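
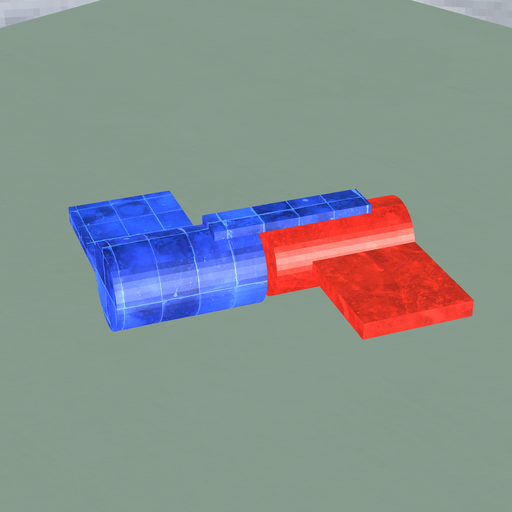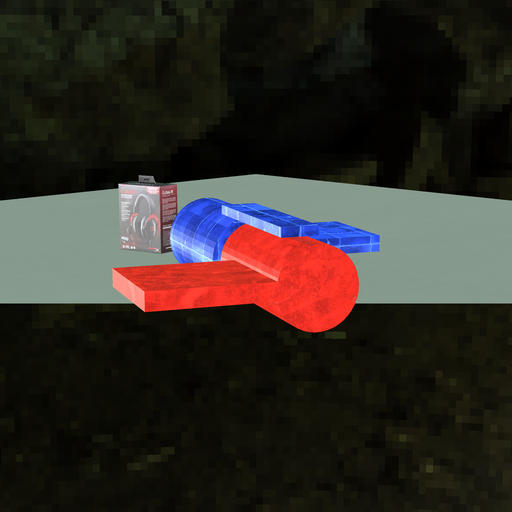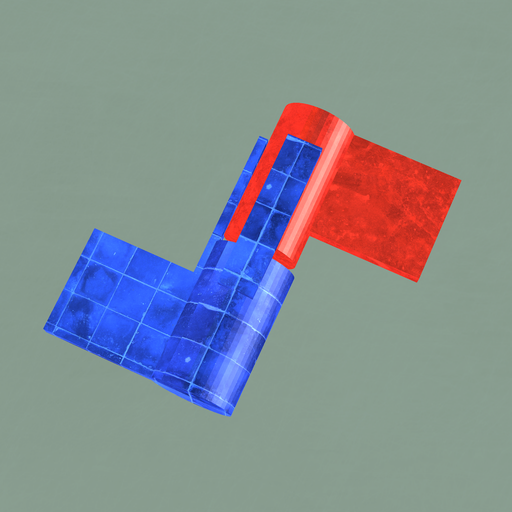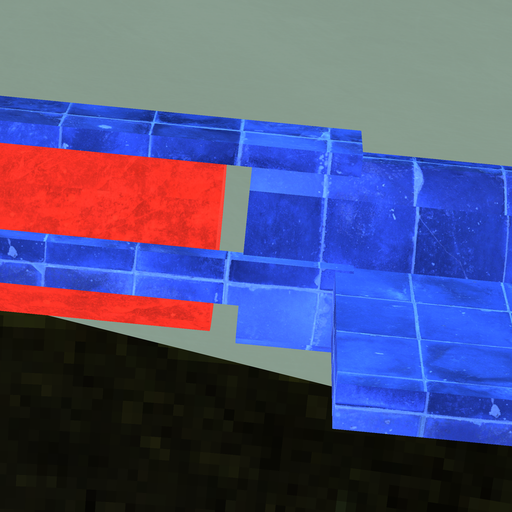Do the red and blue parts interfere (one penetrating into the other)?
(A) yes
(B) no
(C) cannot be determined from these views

(B) no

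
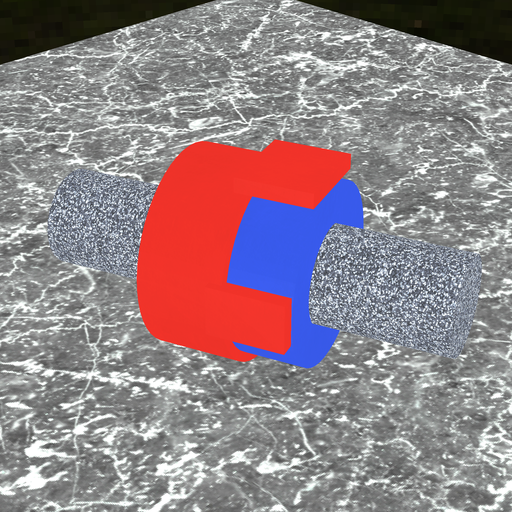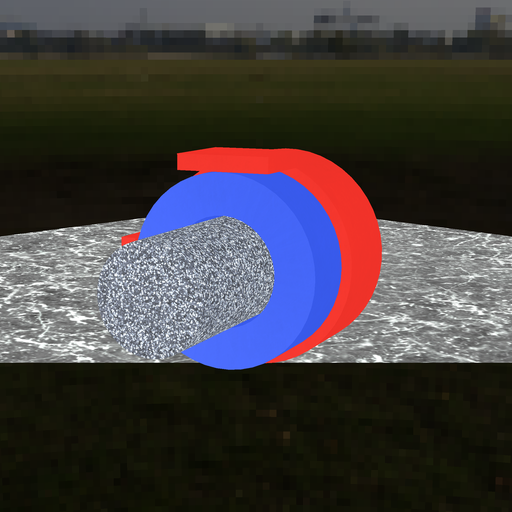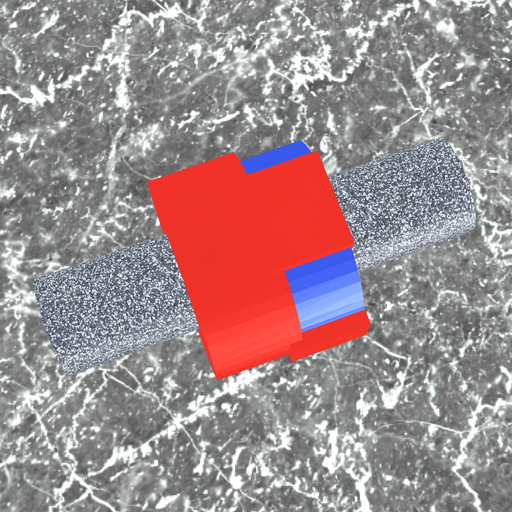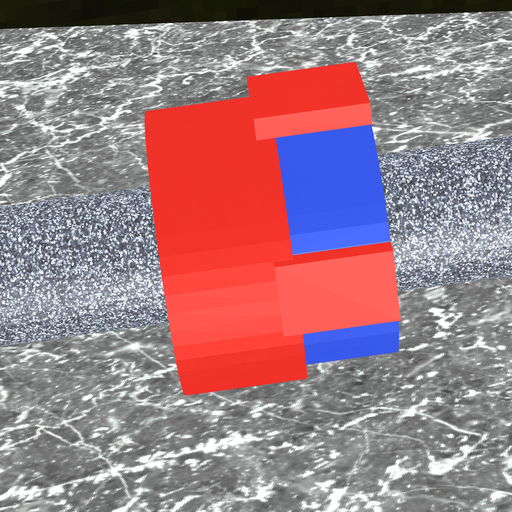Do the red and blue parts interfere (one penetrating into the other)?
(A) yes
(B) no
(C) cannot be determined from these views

(A) yes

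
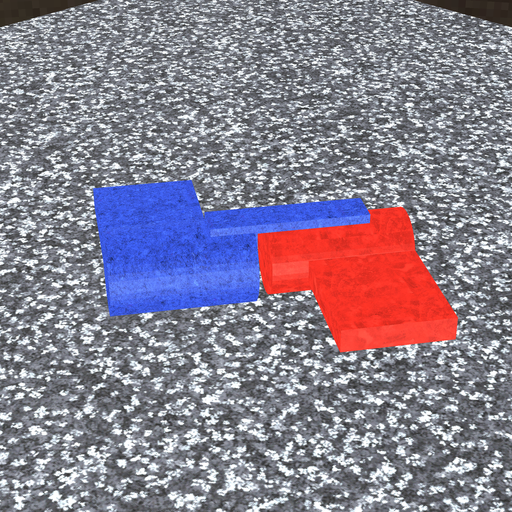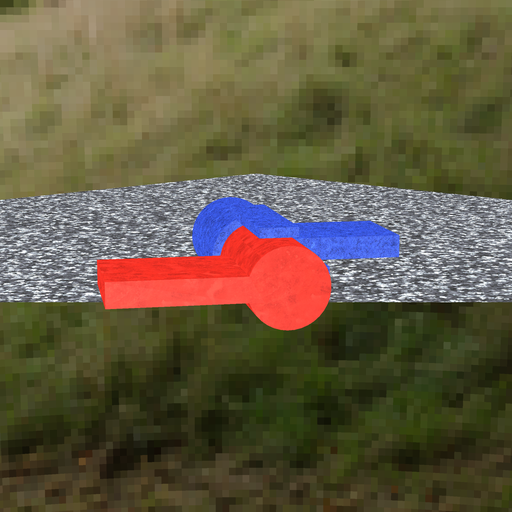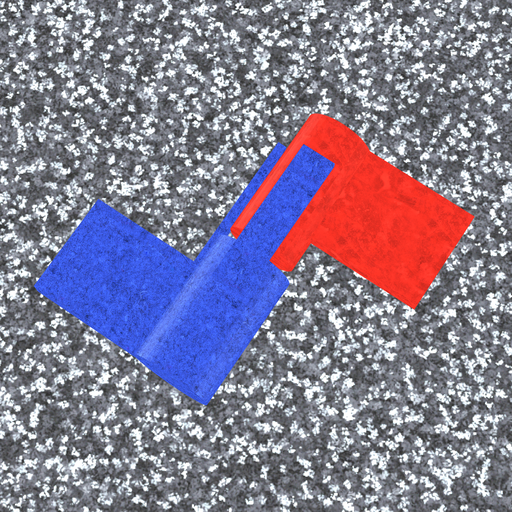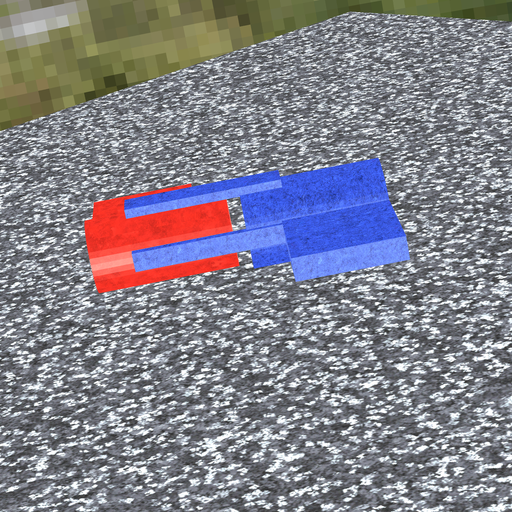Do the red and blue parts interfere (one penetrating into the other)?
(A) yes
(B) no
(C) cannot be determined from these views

(B) no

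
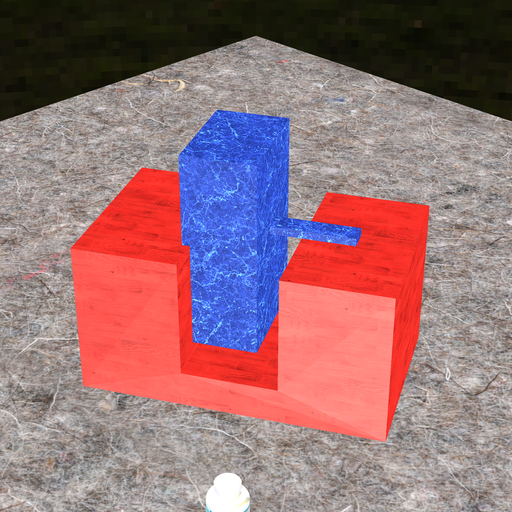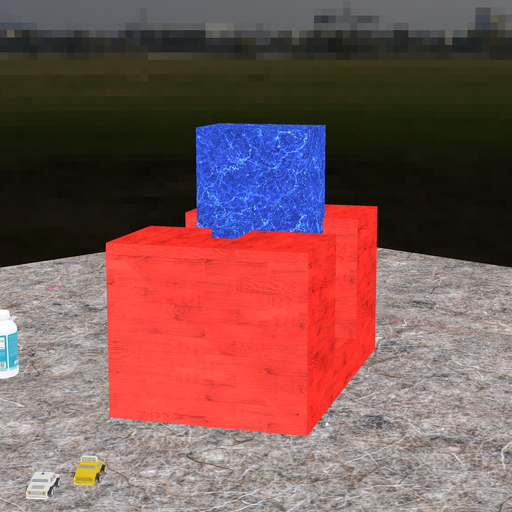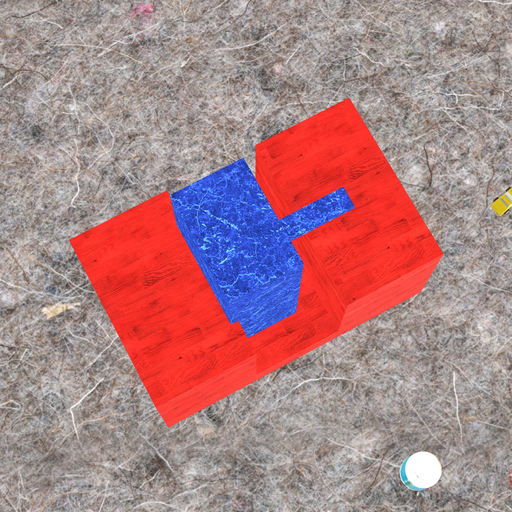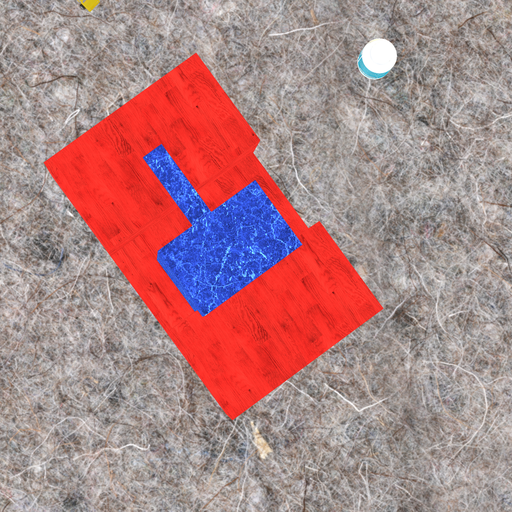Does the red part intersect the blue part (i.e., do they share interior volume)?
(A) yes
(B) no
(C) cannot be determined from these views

(A) yes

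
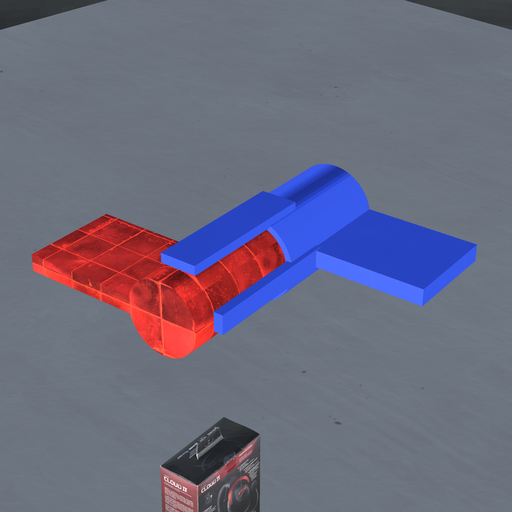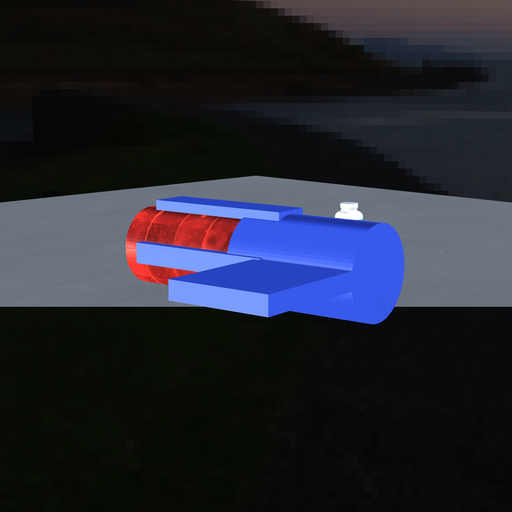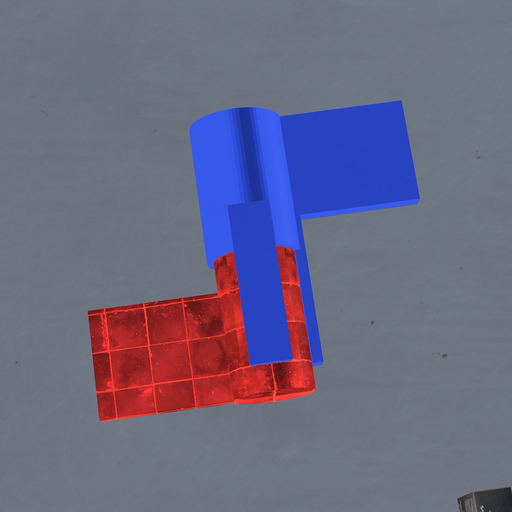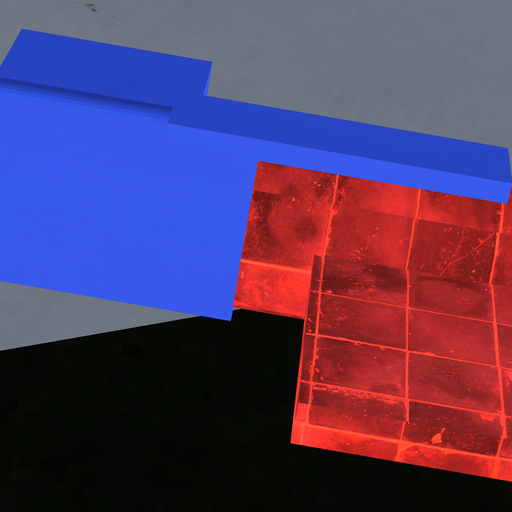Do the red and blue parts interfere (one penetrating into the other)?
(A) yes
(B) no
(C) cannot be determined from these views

(A) yes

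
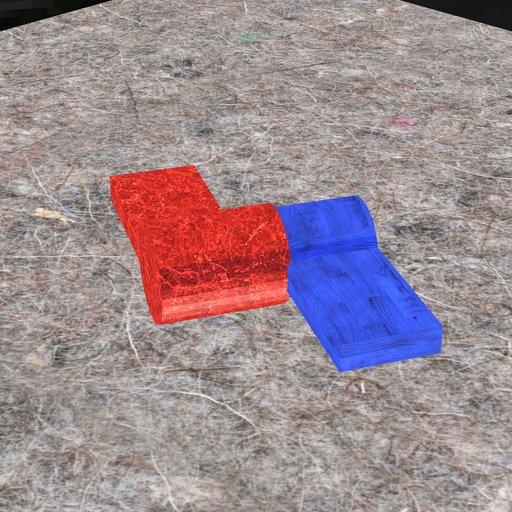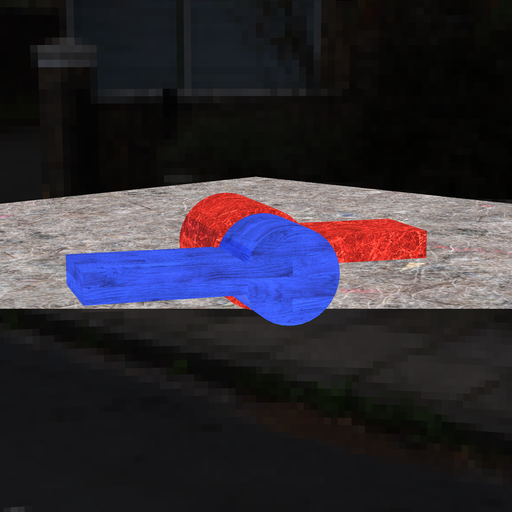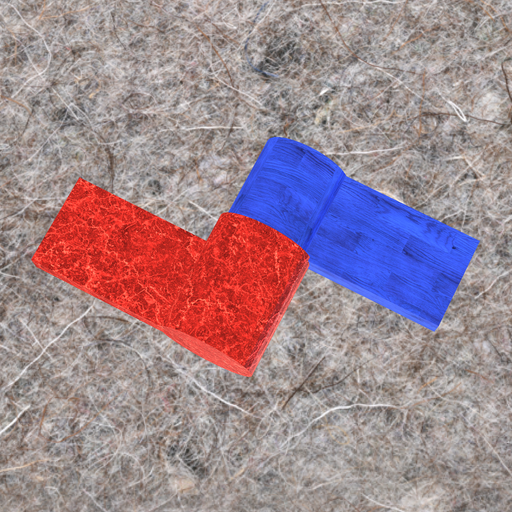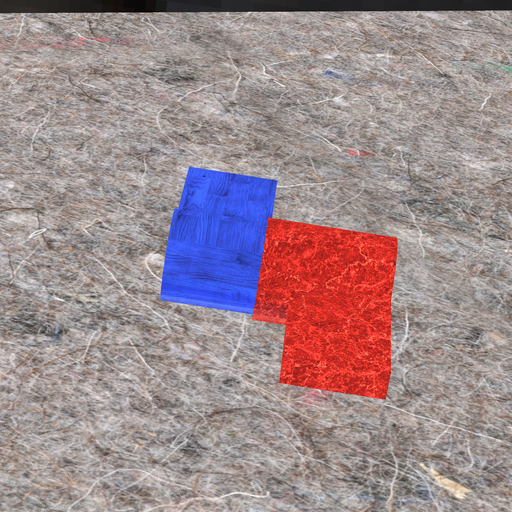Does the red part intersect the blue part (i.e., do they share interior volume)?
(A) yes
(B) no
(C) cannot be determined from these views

(A) yes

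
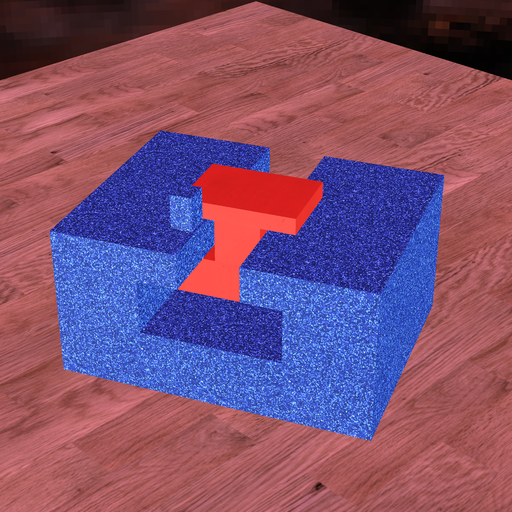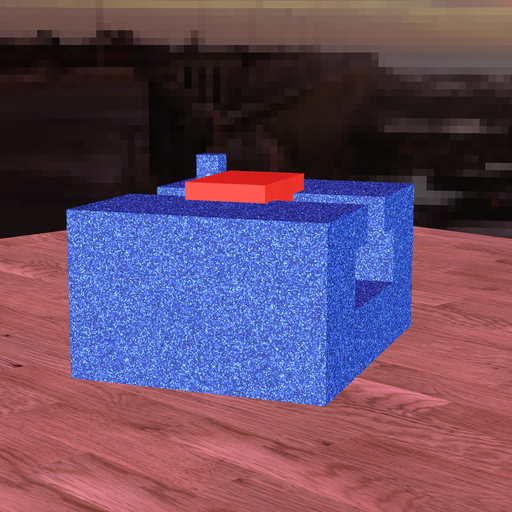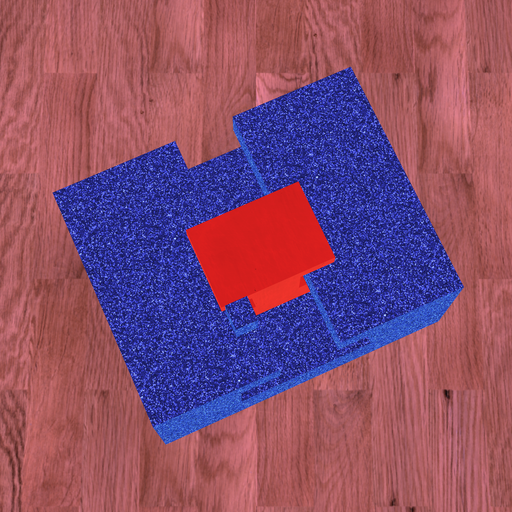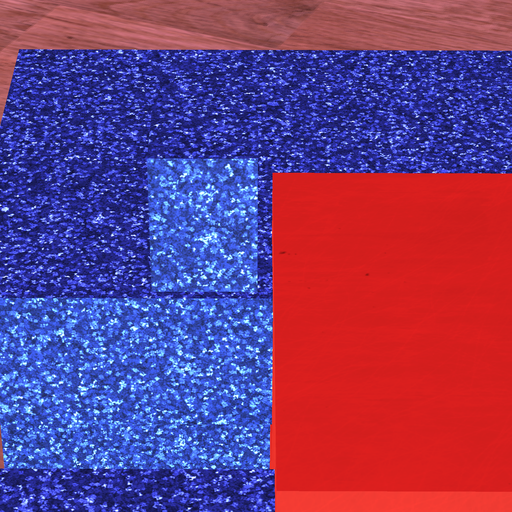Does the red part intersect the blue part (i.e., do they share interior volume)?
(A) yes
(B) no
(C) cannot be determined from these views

(B) no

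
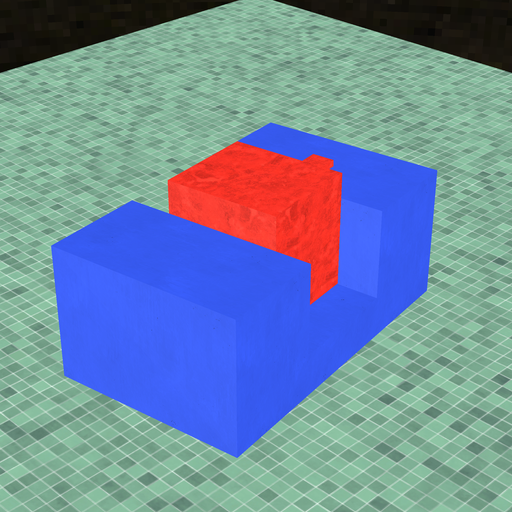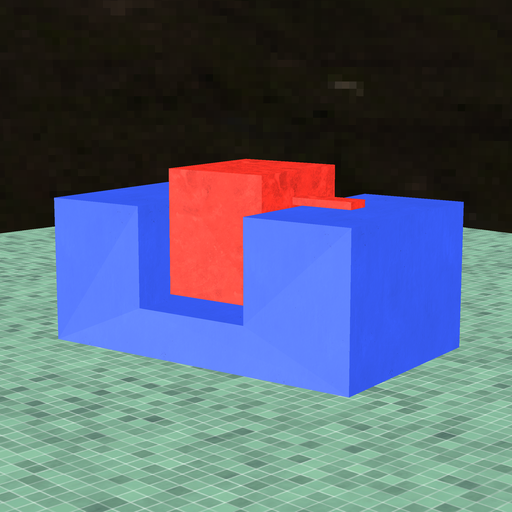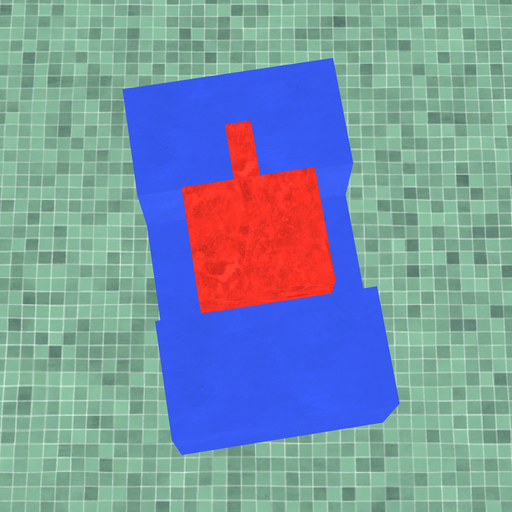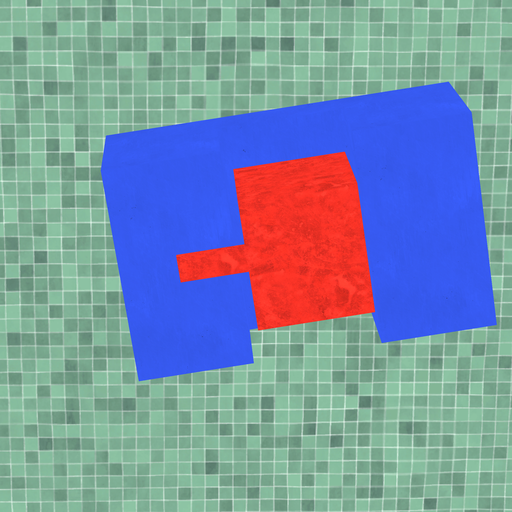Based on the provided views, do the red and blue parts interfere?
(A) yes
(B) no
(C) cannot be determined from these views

(B) no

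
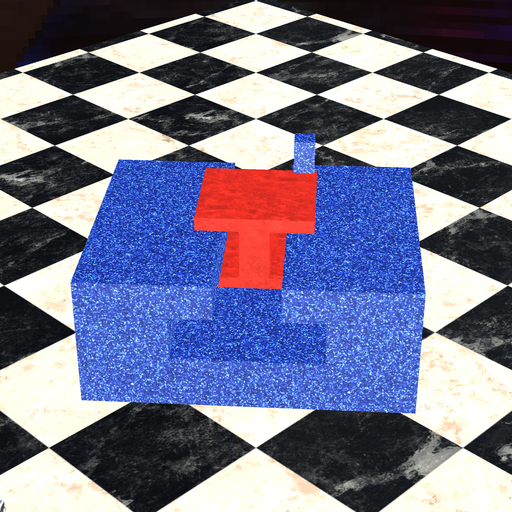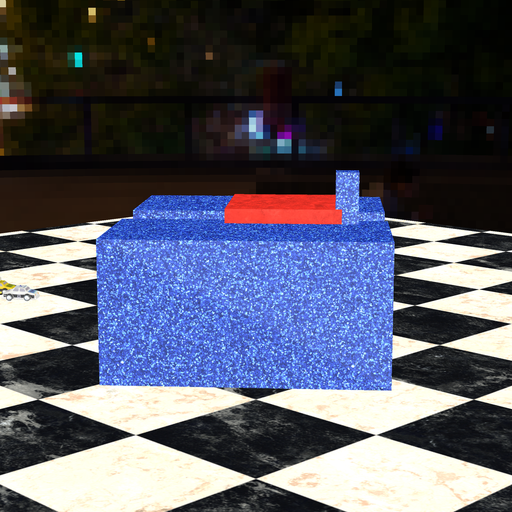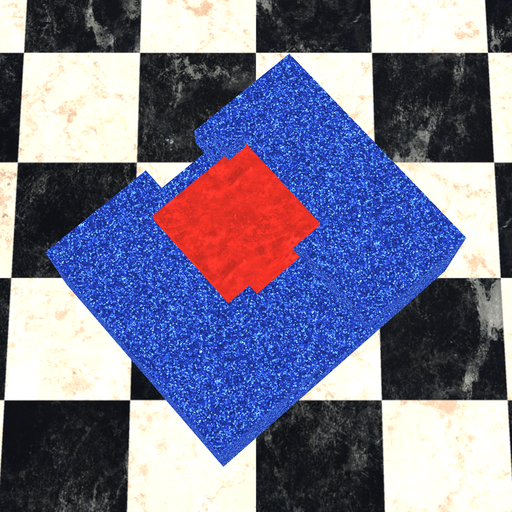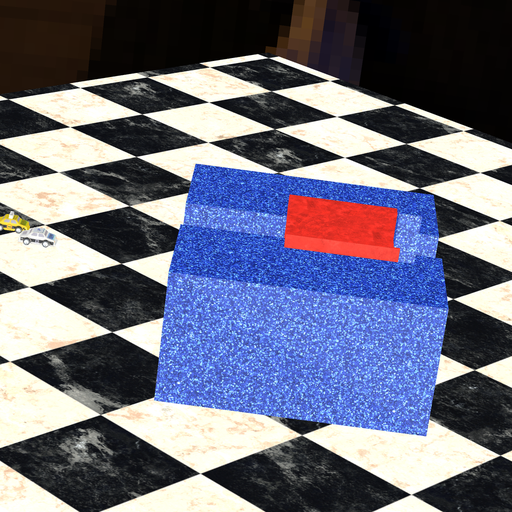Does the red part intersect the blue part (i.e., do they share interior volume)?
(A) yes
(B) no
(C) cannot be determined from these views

(A) yes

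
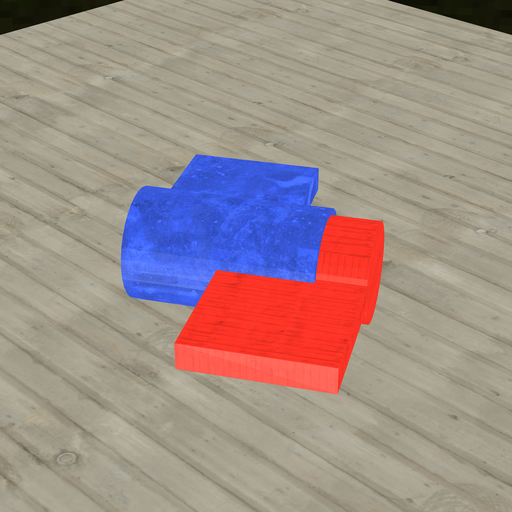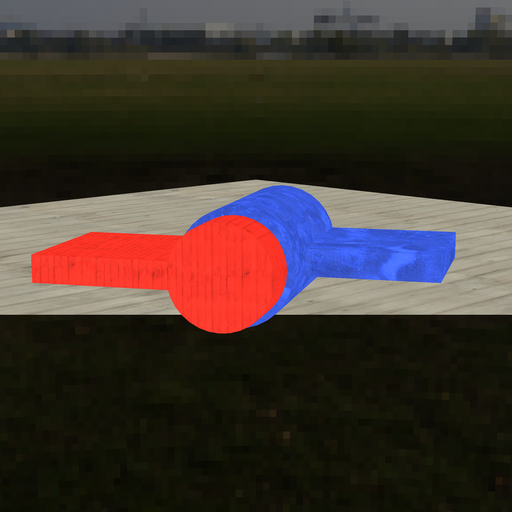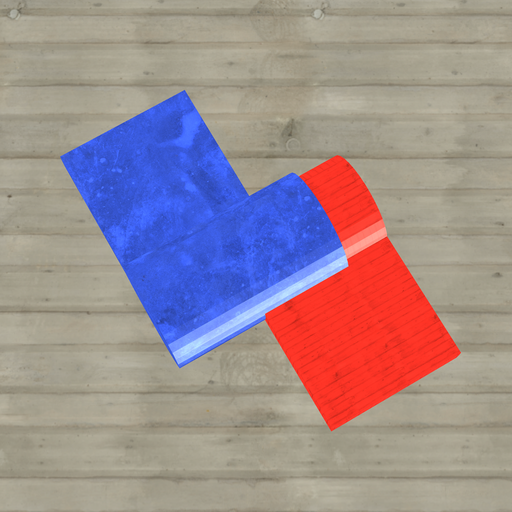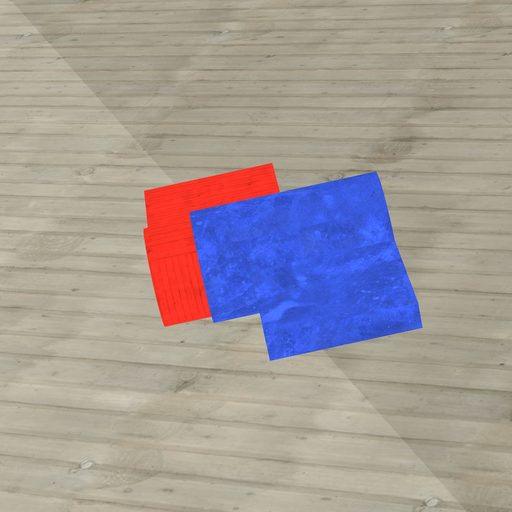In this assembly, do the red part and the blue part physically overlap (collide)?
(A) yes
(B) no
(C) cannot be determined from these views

(A) yes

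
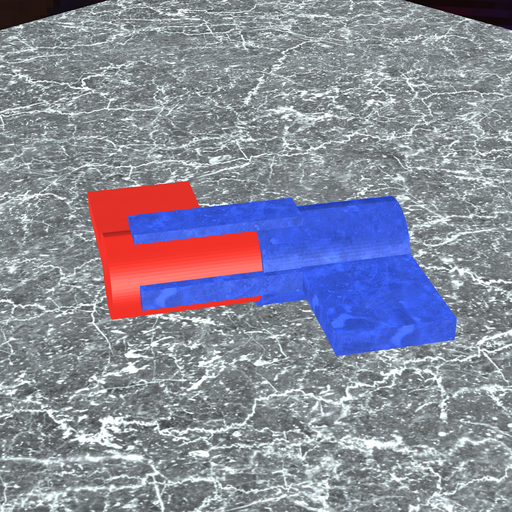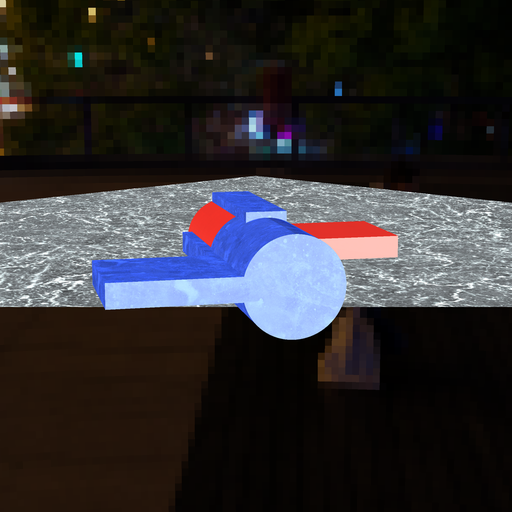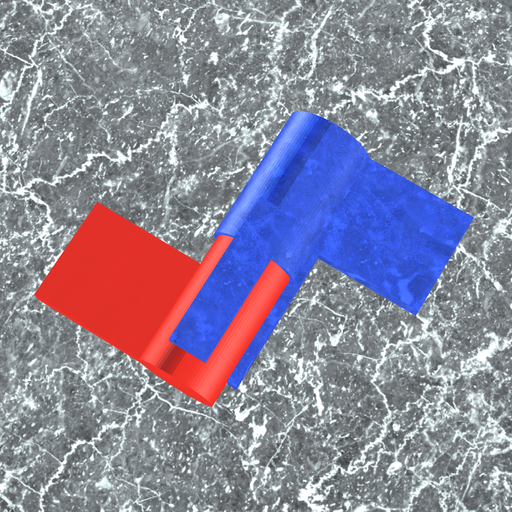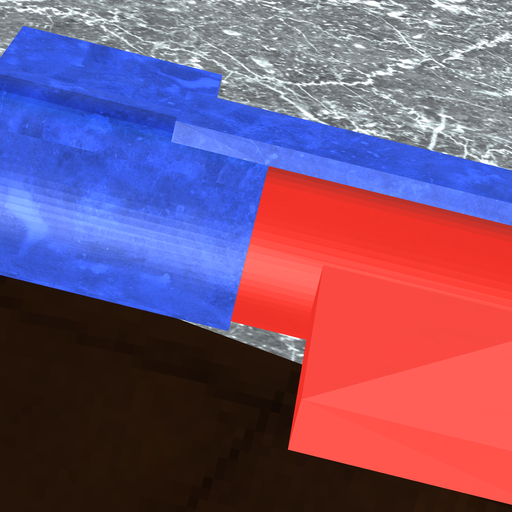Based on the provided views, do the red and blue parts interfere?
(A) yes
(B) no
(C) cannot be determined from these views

(A) yes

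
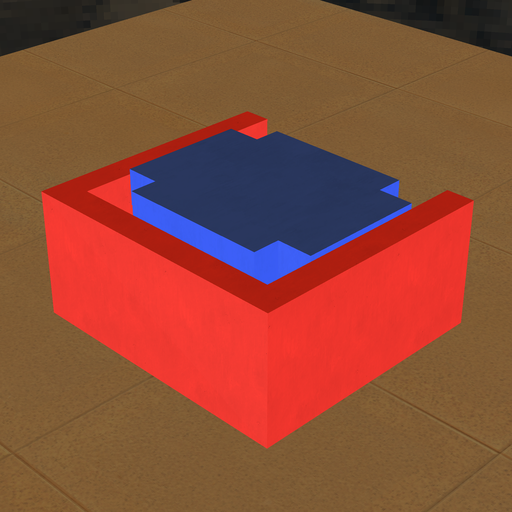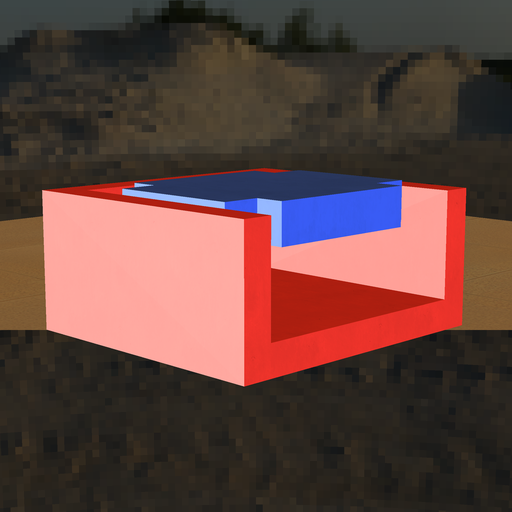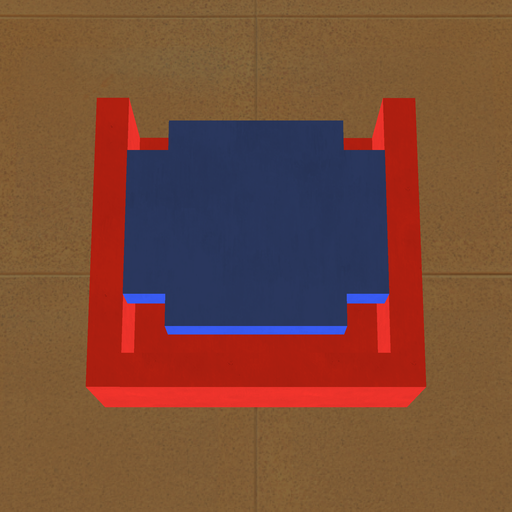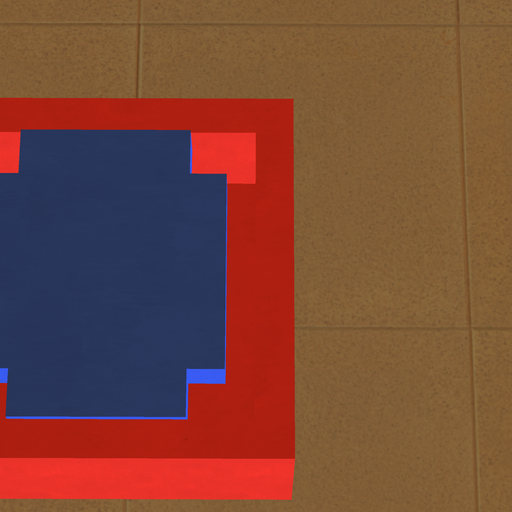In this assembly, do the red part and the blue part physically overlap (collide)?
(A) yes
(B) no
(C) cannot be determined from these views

(B) no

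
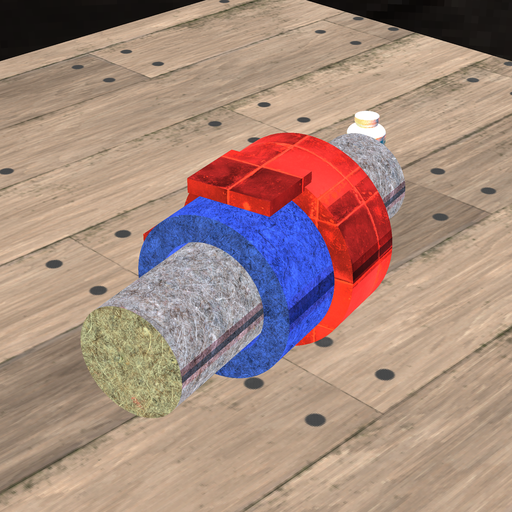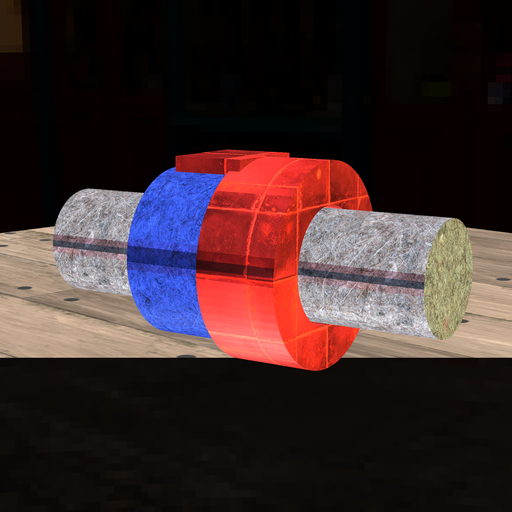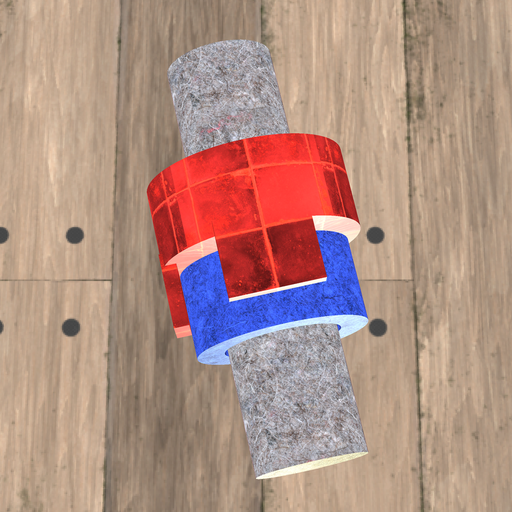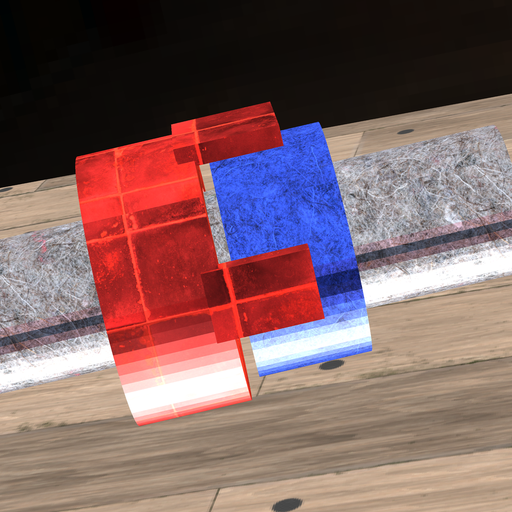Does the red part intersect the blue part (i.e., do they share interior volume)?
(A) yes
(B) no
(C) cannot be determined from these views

(B) no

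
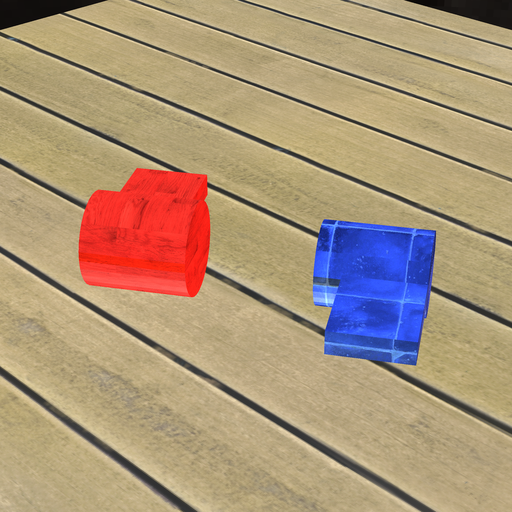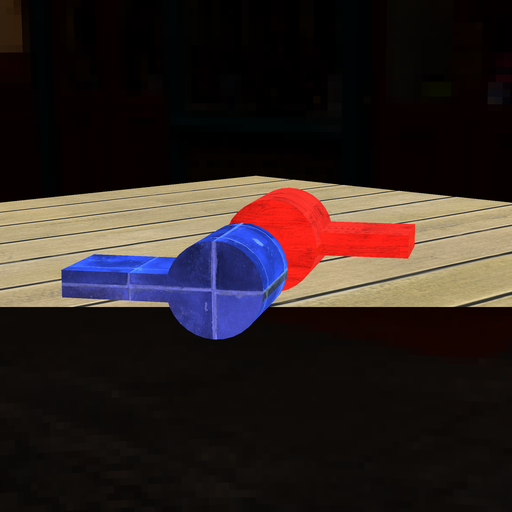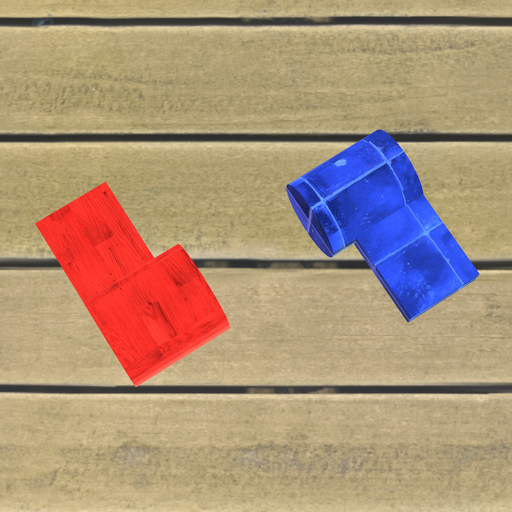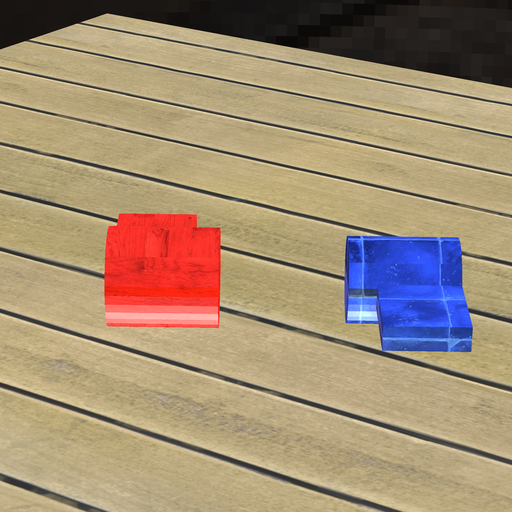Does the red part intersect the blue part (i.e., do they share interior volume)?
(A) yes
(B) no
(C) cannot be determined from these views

(B) no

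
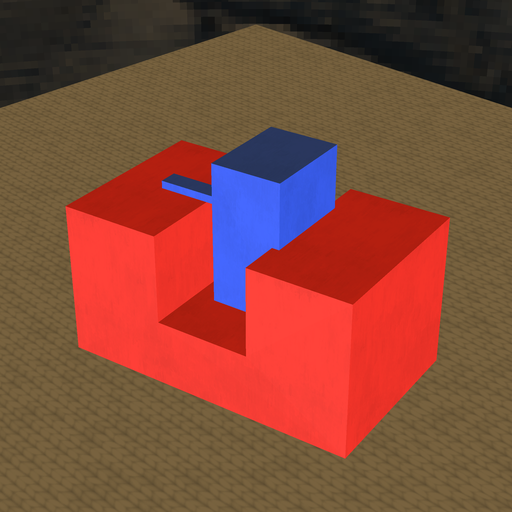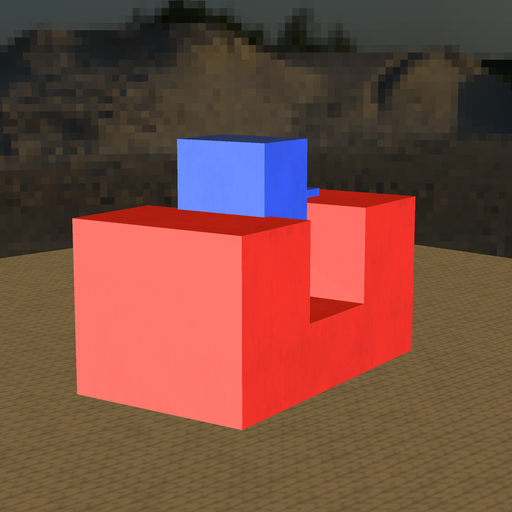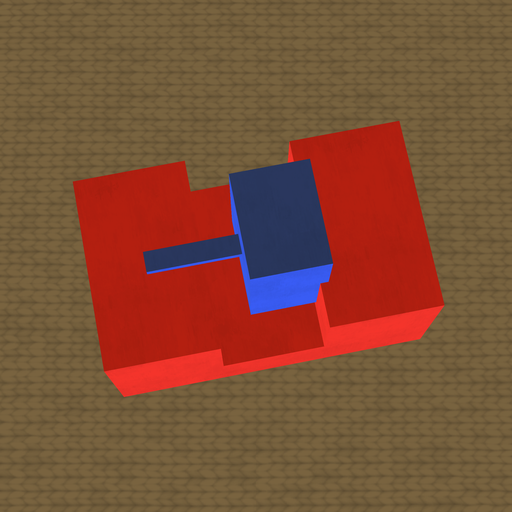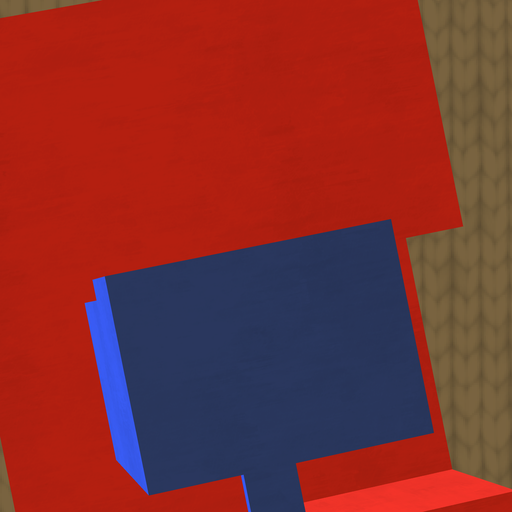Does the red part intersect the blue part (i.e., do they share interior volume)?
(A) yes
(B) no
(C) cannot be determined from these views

(A) yes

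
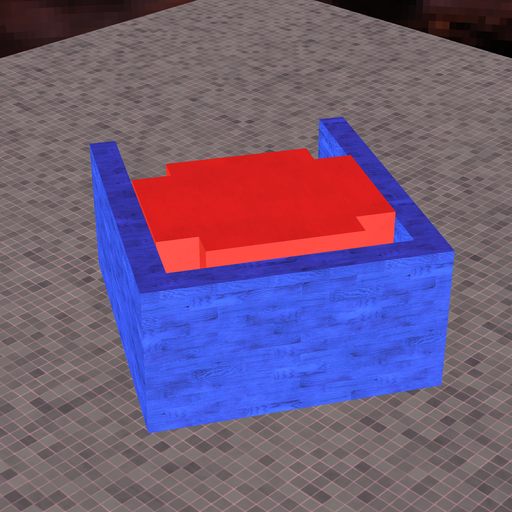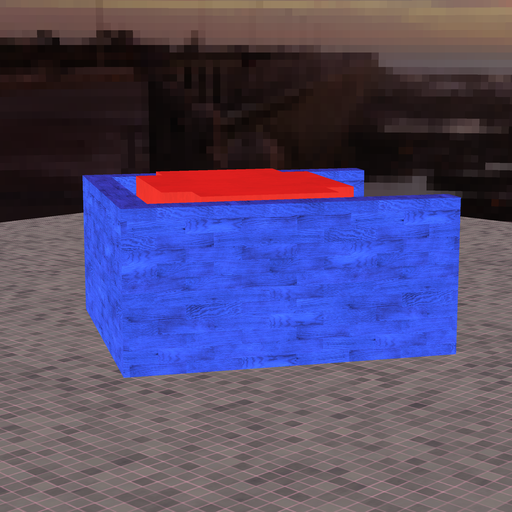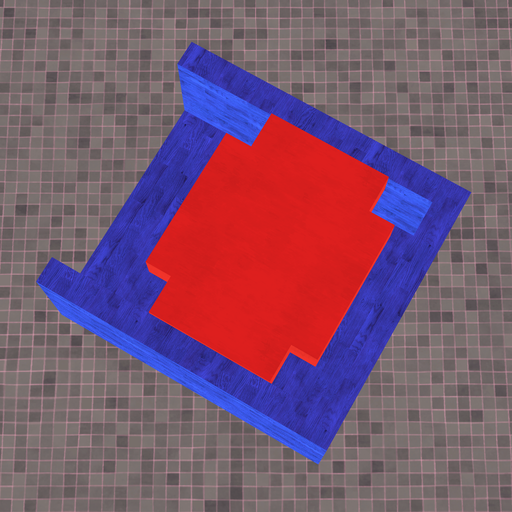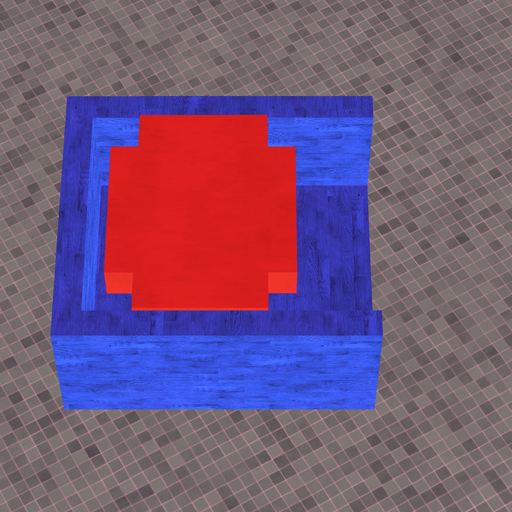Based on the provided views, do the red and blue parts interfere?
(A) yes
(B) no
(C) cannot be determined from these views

(B) no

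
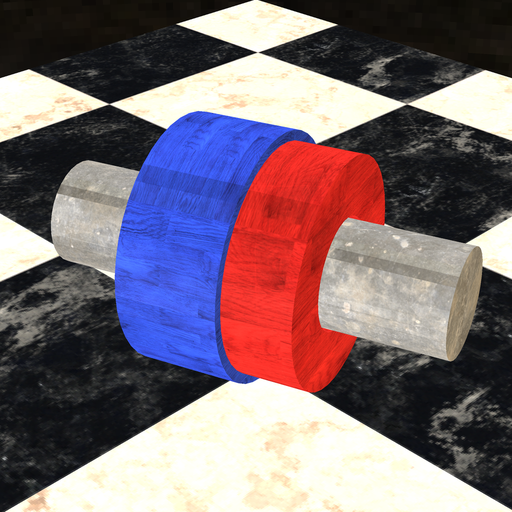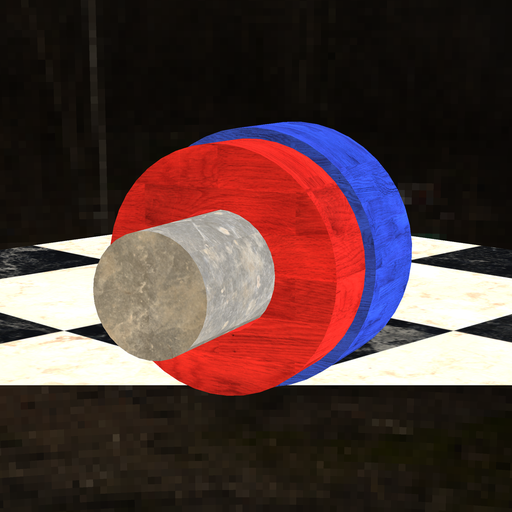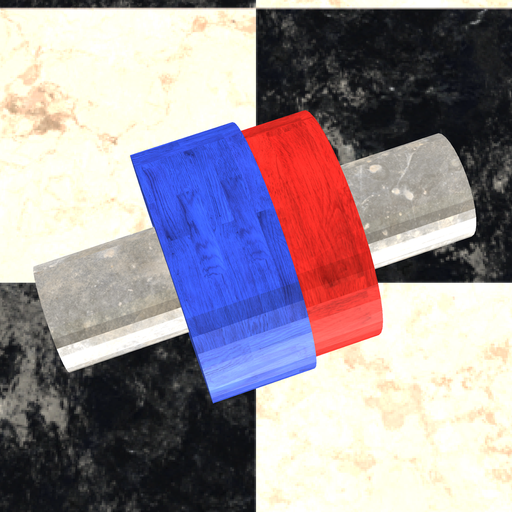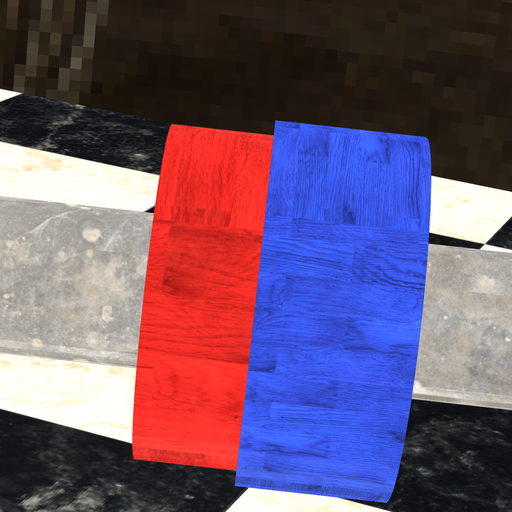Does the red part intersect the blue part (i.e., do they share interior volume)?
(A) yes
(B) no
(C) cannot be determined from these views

(A) yes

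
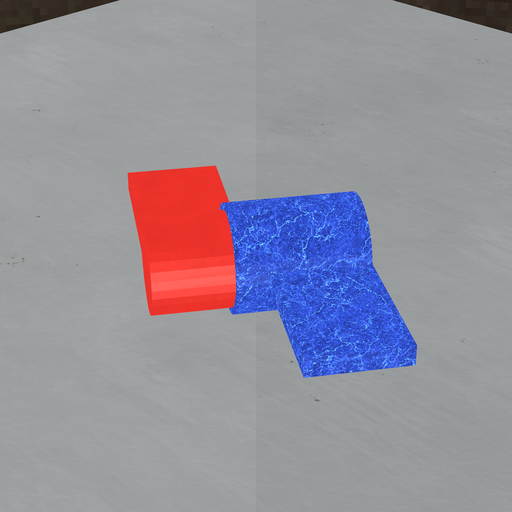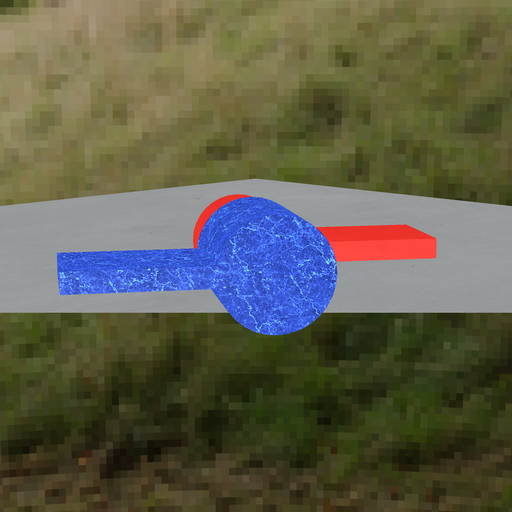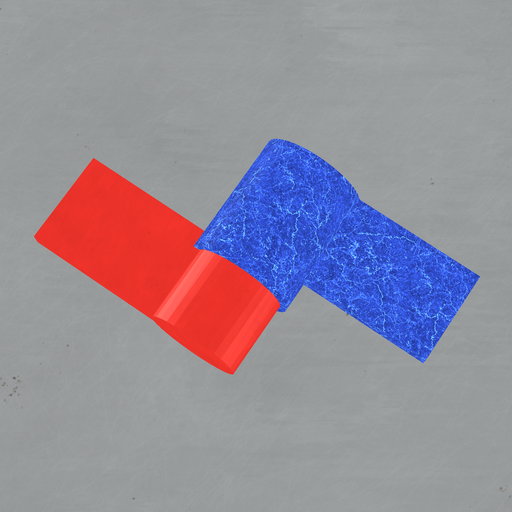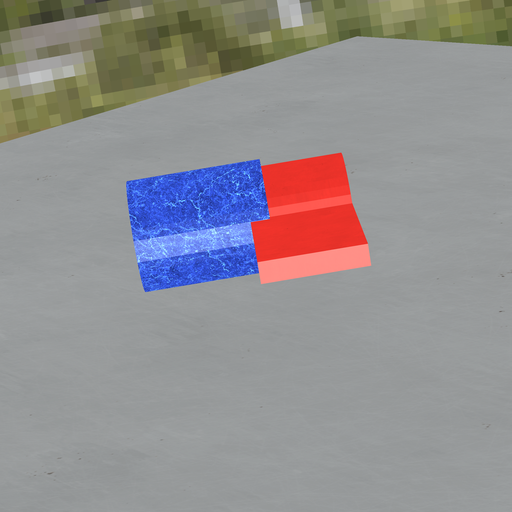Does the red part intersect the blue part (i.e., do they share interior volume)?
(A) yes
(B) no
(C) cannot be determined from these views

(A) yes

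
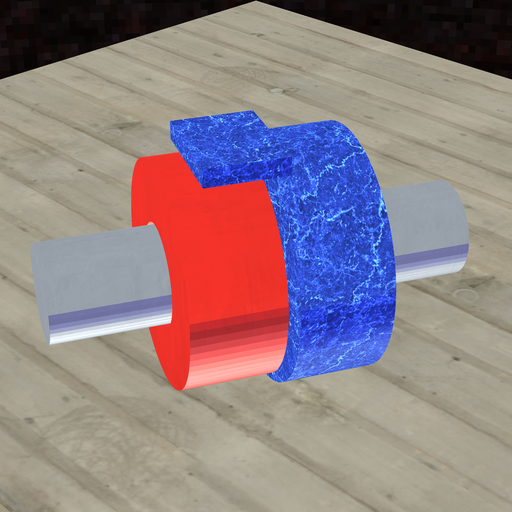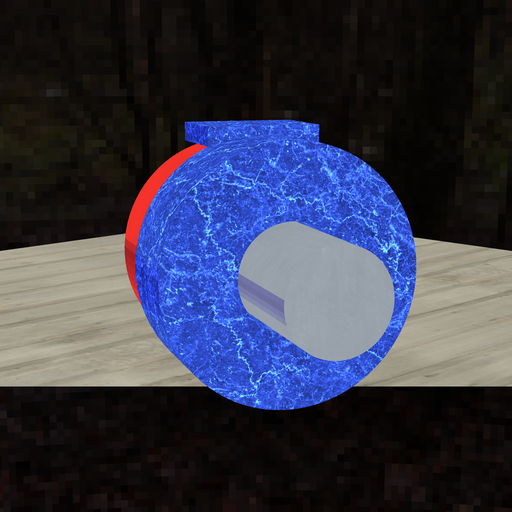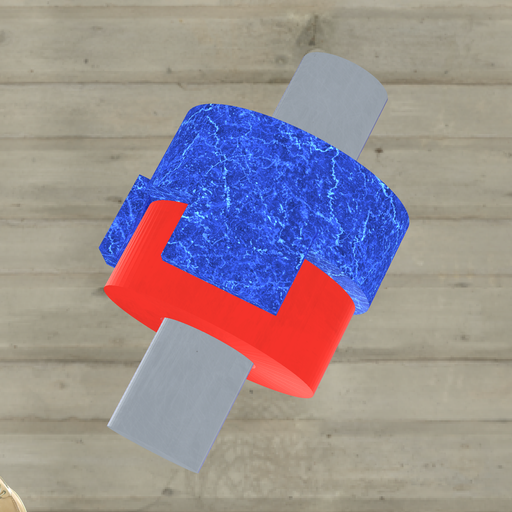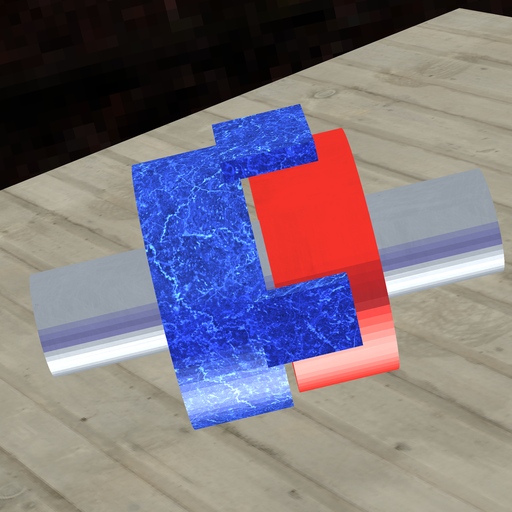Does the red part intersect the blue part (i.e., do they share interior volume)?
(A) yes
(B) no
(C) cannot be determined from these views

(B) no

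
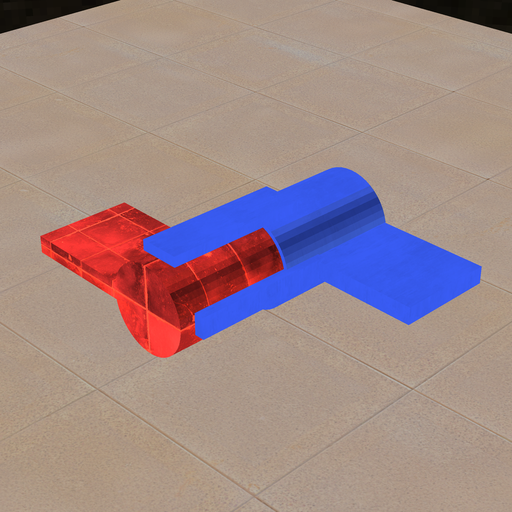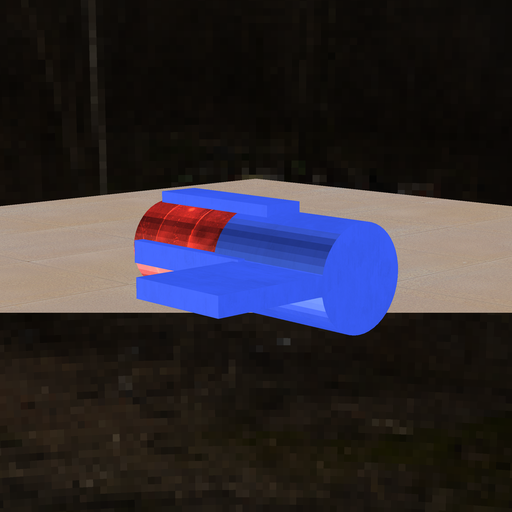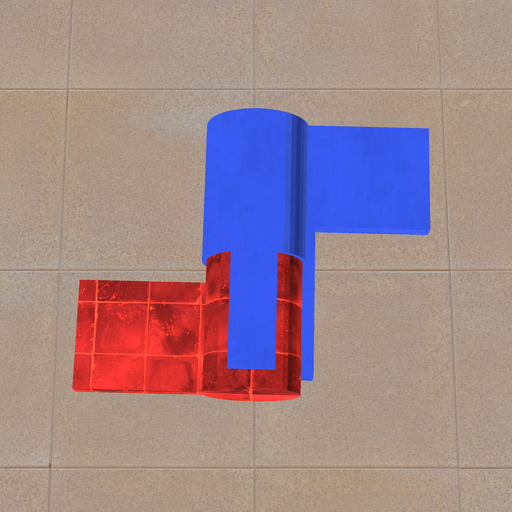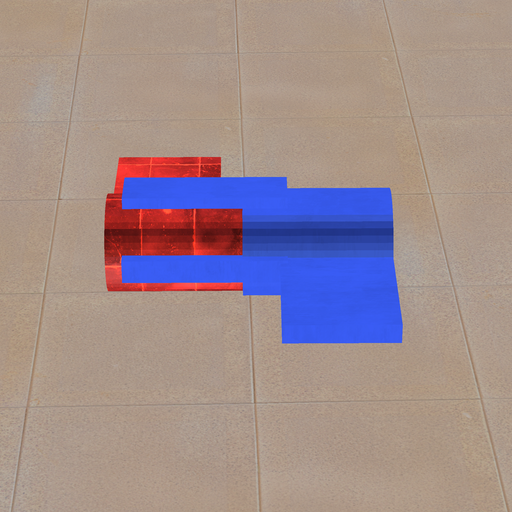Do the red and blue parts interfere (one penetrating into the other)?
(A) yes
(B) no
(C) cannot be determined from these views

(A) yes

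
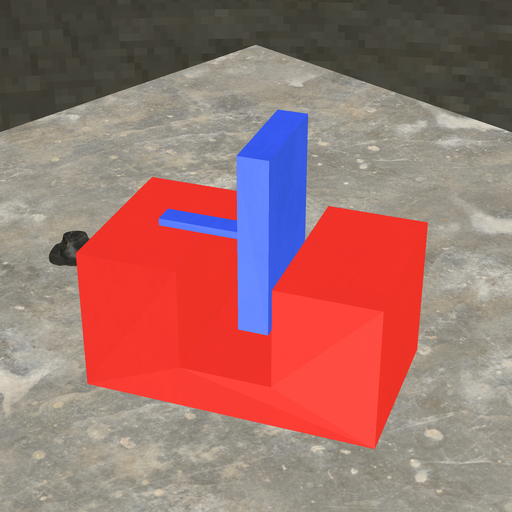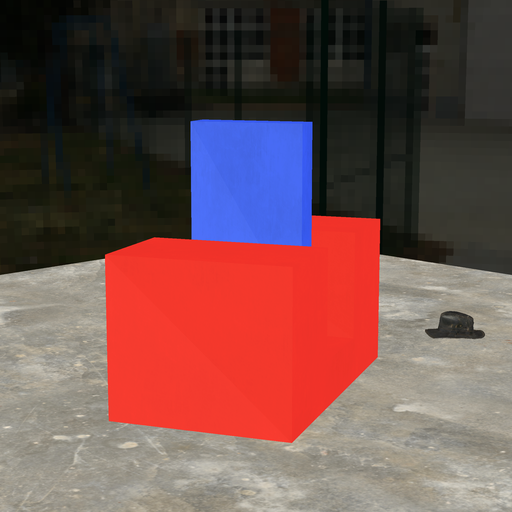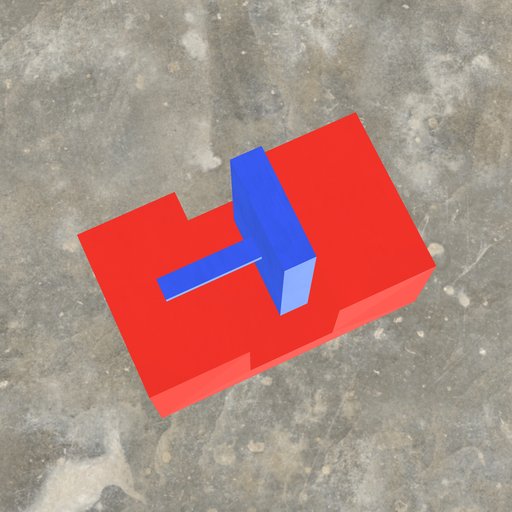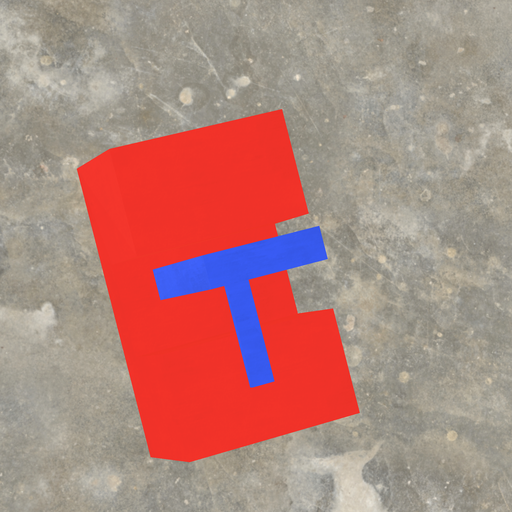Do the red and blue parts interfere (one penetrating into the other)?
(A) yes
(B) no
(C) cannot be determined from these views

(B) no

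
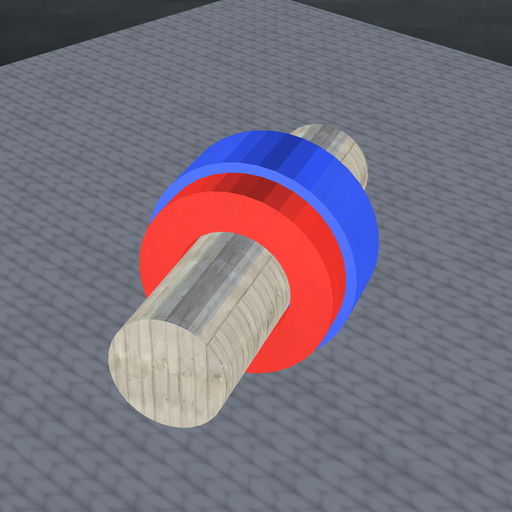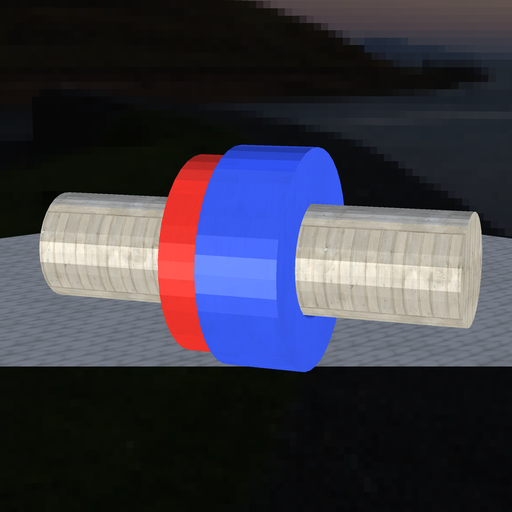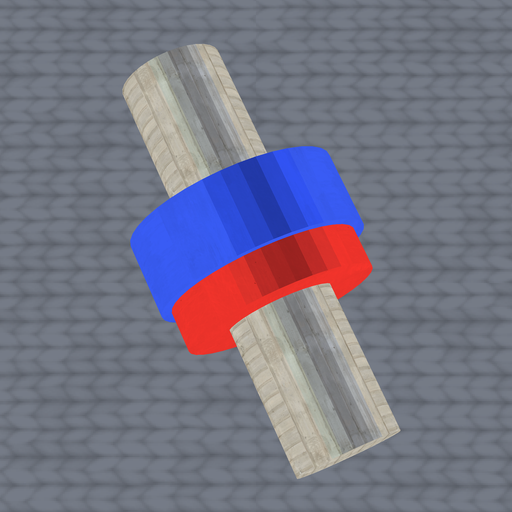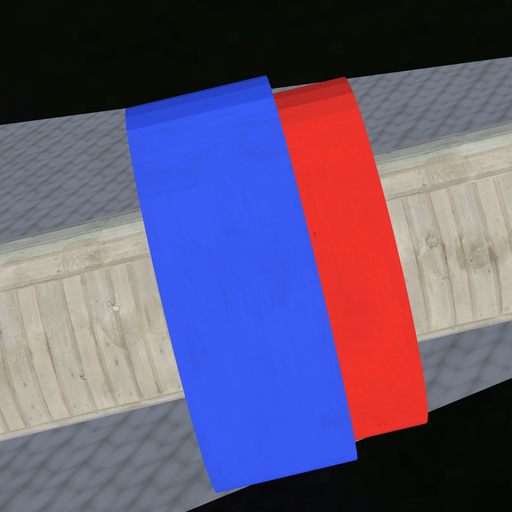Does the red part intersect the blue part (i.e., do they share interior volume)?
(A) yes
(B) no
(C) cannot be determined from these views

(A) yes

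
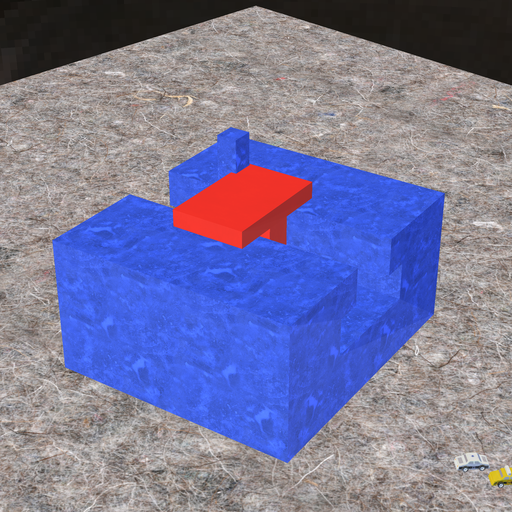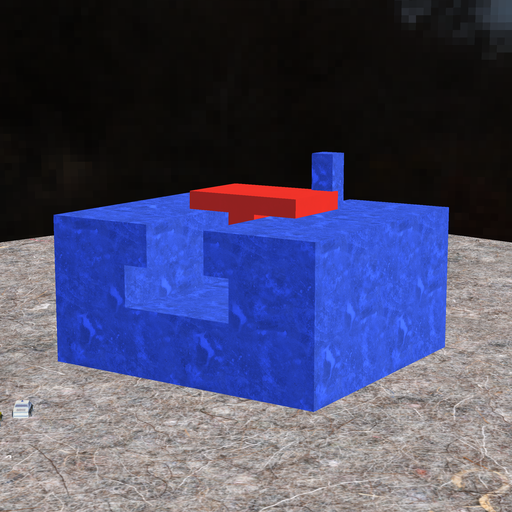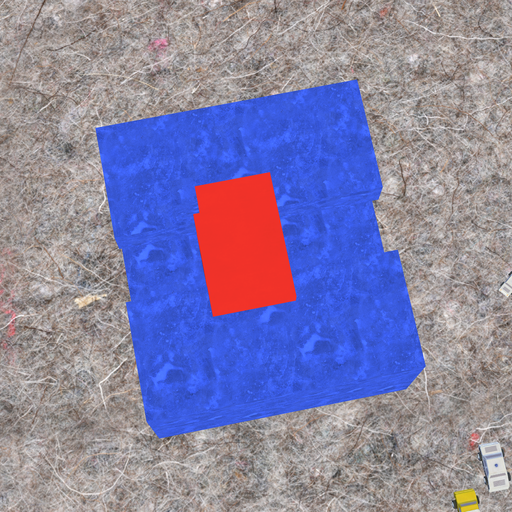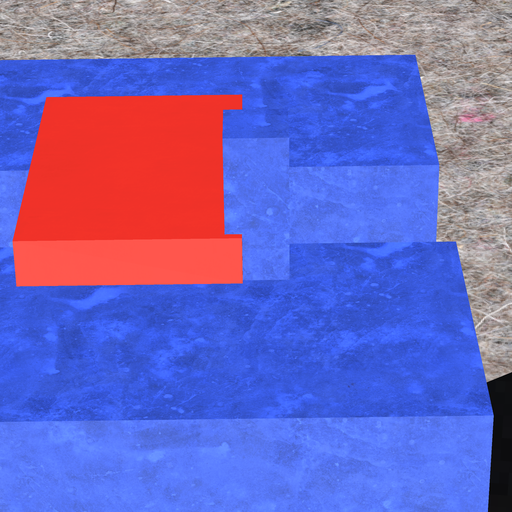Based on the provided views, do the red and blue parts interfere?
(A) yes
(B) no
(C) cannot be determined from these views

(A) yes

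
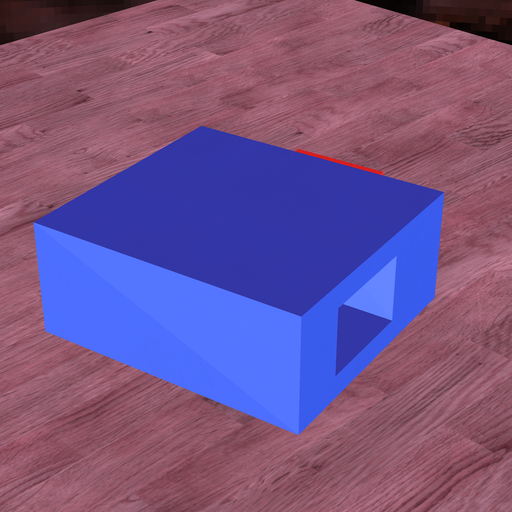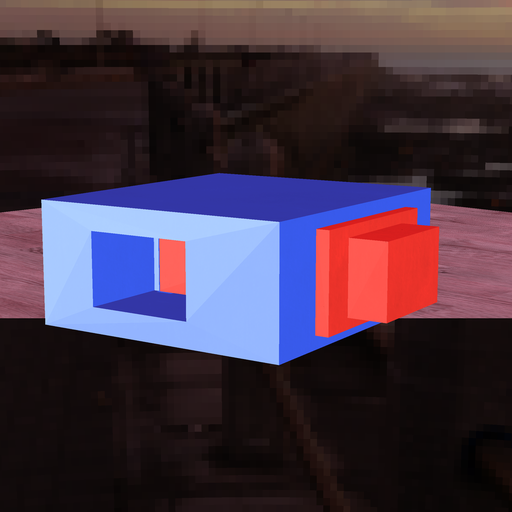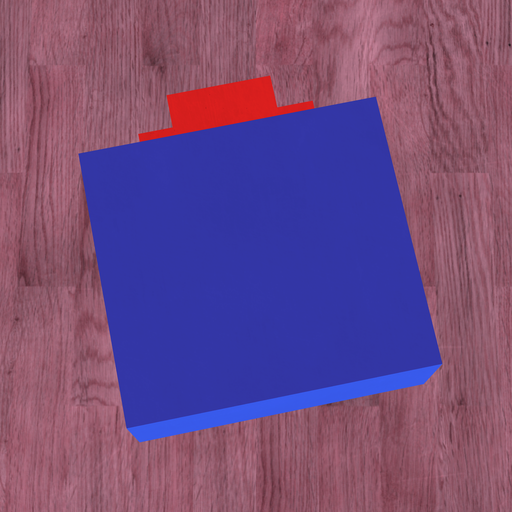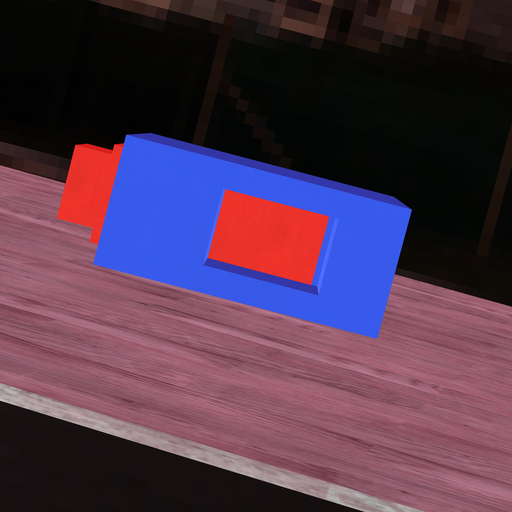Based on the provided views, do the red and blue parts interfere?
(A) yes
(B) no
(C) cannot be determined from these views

(A) yes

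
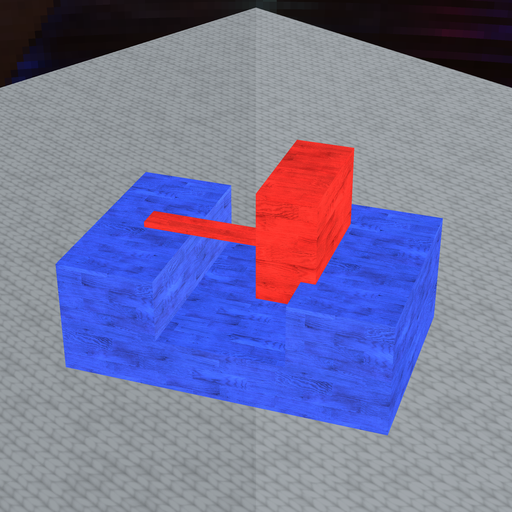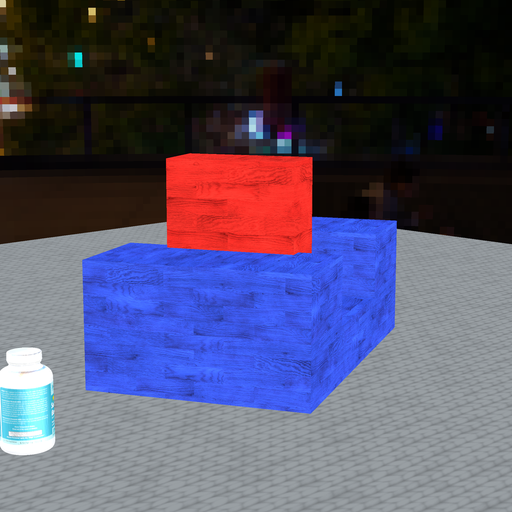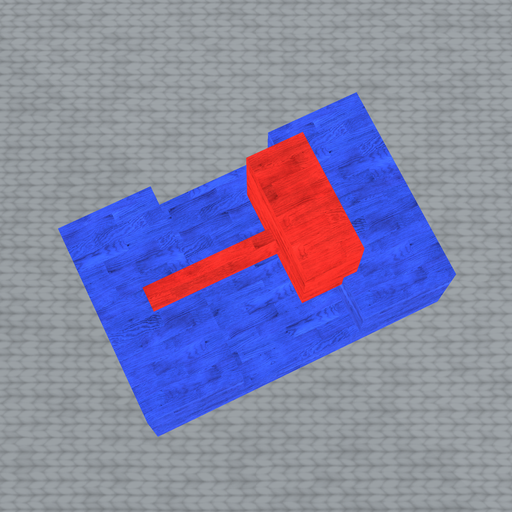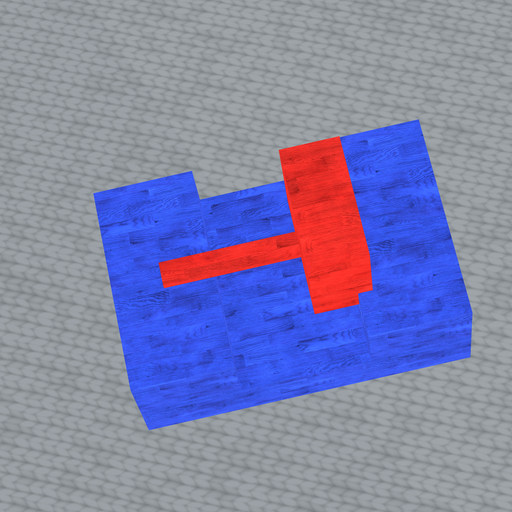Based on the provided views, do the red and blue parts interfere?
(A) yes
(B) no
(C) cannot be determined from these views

(A) yes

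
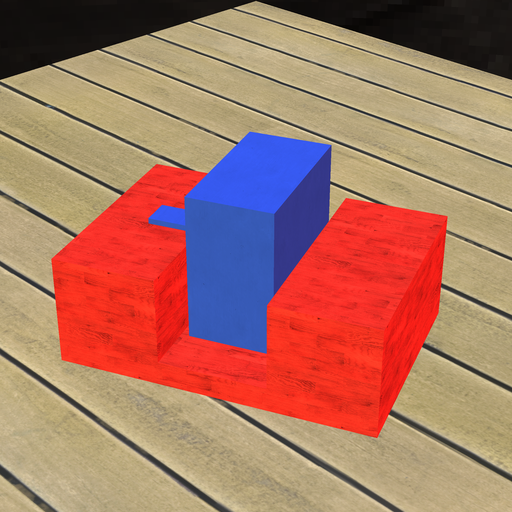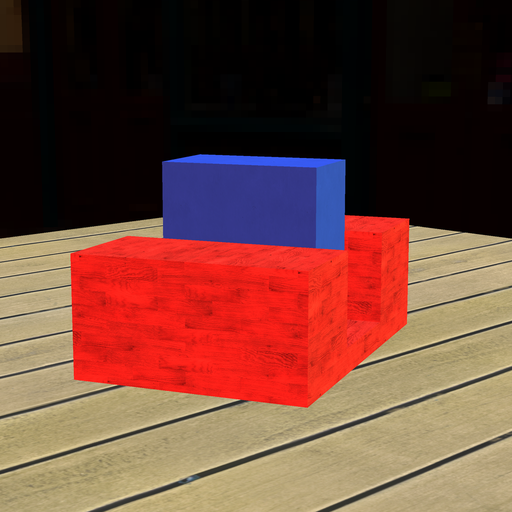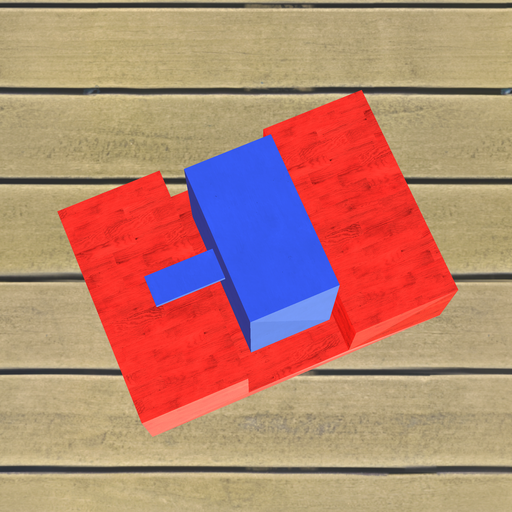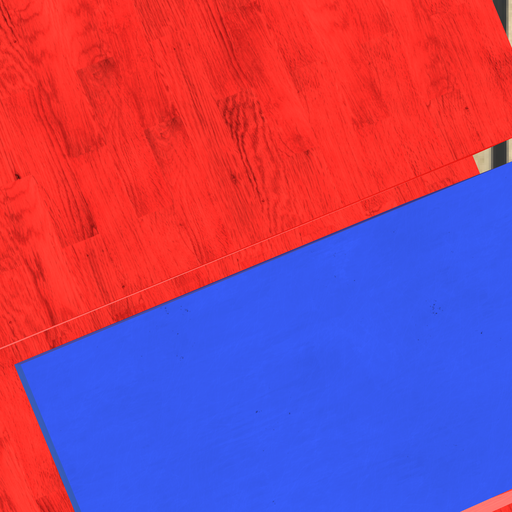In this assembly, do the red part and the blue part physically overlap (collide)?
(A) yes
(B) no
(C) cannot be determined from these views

(B) no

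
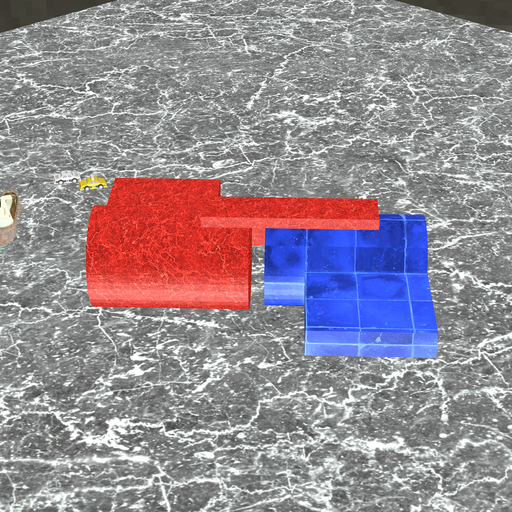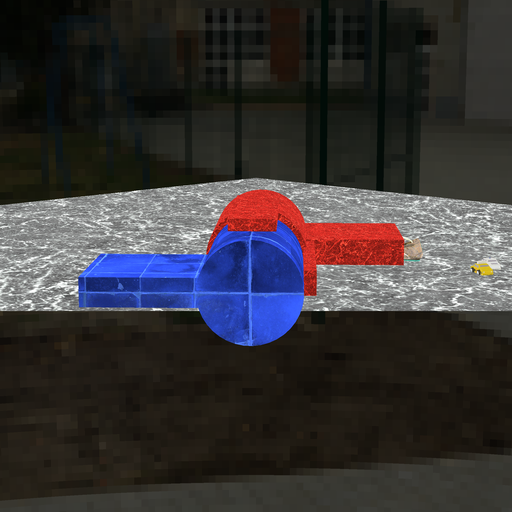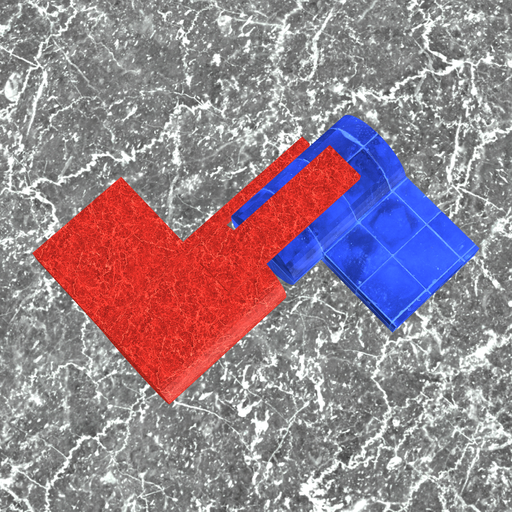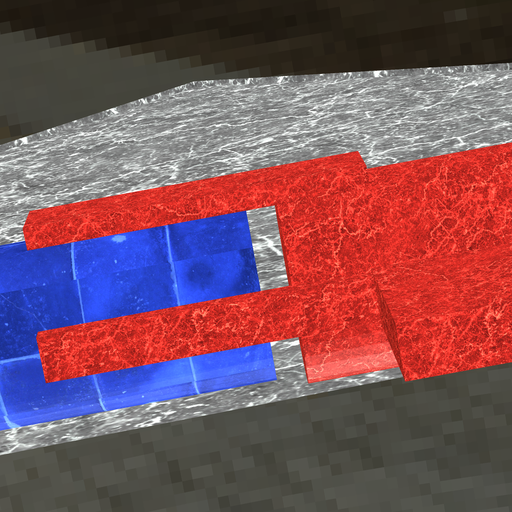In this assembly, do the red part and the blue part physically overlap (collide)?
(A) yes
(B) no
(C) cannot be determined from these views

(B) no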